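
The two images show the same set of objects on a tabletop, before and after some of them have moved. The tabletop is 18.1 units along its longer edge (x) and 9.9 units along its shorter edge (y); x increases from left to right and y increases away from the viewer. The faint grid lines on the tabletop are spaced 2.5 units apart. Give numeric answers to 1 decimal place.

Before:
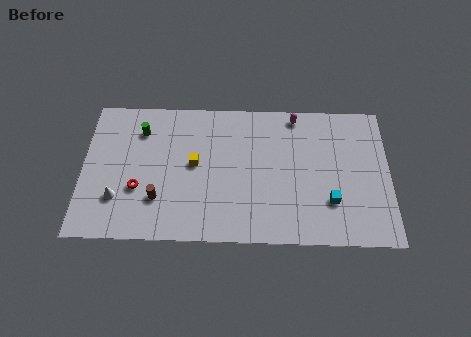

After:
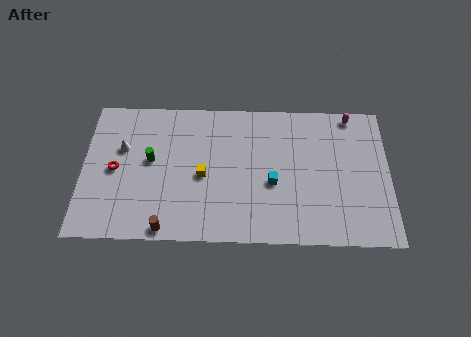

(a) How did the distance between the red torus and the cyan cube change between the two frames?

-2.0

They were about 11.3 units apart before and 9.3 after — 2.0 units closer together.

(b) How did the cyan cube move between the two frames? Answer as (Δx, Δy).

(-3.4, 1.2)

The cyan cube was at about (14.6, 2.9) and moved to about (11.2, 4.1).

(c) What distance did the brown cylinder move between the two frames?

2.1

The brown cylinder moved from about (4.5, 2.8) to (5.0, 0.8), a distance of √(0.5² + 2.0²) ≈ 2.1.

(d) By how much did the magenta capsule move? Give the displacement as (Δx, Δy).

(3.3, 0.1)

From the two frames, the magenta capsule sits at roughly (12.6, 8.9) before and (15.9, 9.0) after.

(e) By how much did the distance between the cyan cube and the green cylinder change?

-4.8

They were about 12.1 units apart before and 7.3 after — 4.8 units closer together.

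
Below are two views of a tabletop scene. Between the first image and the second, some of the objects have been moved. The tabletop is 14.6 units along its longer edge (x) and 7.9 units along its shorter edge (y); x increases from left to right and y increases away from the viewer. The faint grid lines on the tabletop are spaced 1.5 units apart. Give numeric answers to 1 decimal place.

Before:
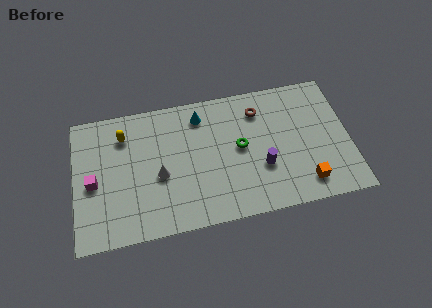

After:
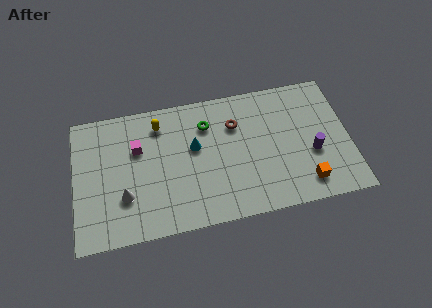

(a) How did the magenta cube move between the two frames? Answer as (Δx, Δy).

(2.4, 1.6)

The magenta cube was at about (1.0, 3.6) and moved to about (3.4, 5.2).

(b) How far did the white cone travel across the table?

2.1

The white cone was near (4.5, 3.4) before and (2.6, 2.5) after, so it travelled √(1.9² + 0.9²) ≈ 2.1 units.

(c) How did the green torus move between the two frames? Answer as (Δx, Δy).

(-1.7, 1.7)

The green torus started near (8.8, 4.2) and ended near (7.1, 5.9).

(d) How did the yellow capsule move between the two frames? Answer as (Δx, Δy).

(1.9, 0.3)

From the two frames, the yellow capsule sits at roughly (2.7, 6.1) before and (4.6, 6.4) after.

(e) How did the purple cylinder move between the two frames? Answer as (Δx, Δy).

(2.7, 0.3)

The purple cylinder was at about (9.9, 2.8) and moved to about (12.6, 3.1).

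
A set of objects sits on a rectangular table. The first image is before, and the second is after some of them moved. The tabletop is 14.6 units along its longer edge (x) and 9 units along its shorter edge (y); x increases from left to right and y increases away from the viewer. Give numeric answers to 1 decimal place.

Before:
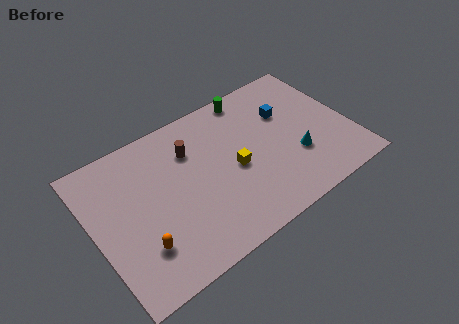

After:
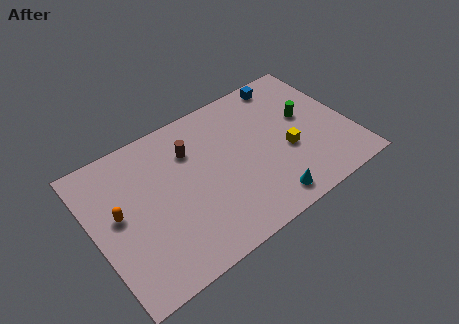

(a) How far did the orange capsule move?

2.6

From (2.2, 2.4) to (1.4, 4.9), the orange capsule covered √(0.8² + 2.5²) ≈ 2.6 units.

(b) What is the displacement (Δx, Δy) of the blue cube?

(0.4, 2.0)

From the two frames, the blue cube sits at roughly (11.3, 6.0) before and (11.7, 8.0) after.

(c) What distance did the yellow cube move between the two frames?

3.0

From (7.9, 4.1) to (10.9, 3.6), the yellow cube covered √(3.0² + 0.5²) ≈ 3.0 units.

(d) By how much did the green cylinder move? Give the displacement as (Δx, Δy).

(2.7, -2.9)

From the two frames, the green cylinder sits at roughly (9.6, 8.1) before and (12.3, 5.2) after.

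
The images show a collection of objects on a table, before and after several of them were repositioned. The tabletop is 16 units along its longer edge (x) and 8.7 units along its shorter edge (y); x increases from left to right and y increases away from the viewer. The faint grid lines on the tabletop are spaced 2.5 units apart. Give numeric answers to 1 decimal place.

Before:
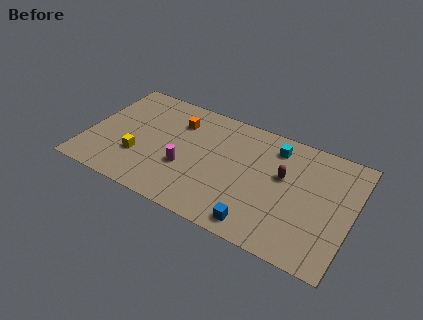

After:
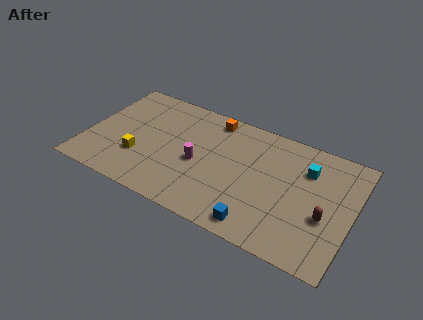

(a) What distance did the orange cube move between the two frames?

2.3

The orange cube moved from about (5.2, 6.5) to (7.2, 7.6), a distance of √(2.0² + 1.1²) ≈ 2.3.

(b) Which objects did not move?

the yellow cube and the blue cube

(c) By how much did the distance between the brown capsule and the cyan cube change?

+1.2

The distance was about 2.0 in the first image and 3.2 in the second, so they moved 1.2 units further apart.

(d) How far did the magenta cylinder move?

1.0

The magenta cylinder moved from about (6.1, 3.2) to (6.8, 3.9), a distance of √(0.7² + 0.7²) ≈ 1.0.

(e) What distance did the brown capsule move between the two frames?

3.2

The brown capsule moved from about (11.8, 5.2) to (14.5, 3.4), a distance of √(2.7² + 1.8²) ≈ 3.2.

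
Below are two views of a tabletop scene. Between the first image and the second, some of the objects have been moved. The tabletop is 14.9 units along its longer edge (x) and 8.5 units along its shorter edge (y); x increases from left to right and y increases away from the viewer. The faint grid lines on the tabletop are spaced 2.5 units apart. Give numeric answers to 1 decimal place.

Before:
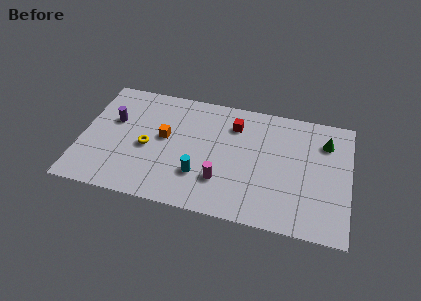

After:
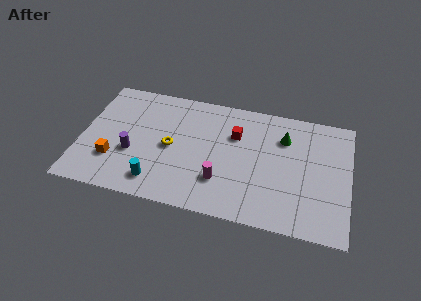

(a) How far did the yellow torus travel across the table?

1.3

The yellow torus was near (3.7, 3.8) before and (5.0, 4.1) after, so it travelled √(1.3² + 0.3²) ≈ 1.3 units.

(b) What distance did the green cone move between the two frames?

2.3

The green cone was near (13.5, 6.4) before and (11.2, 6.2) after, so it travelled √(2.3² + 0.2²) ≈ 2.3 units.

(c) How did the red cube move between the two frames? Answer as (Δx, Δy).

(0.1, -0.7)

The red cube started near (8.4, 6.5) and ended near (8.5, 5.8).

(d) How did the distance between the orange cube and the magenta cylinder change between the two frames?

+2.0

The distance was about 4.0 in the first image and 6.0 in the second, so they moved 2.0 units further apart.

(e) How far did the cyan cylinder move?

2.5

The cyan cylinder moved from about (6.7, 2.5) to (4.4, 1.5), a distance of √(2.3² + 1.0²) ≈ 2.5.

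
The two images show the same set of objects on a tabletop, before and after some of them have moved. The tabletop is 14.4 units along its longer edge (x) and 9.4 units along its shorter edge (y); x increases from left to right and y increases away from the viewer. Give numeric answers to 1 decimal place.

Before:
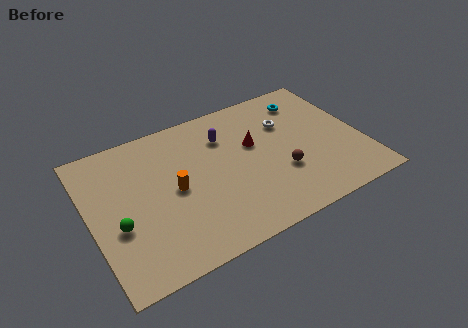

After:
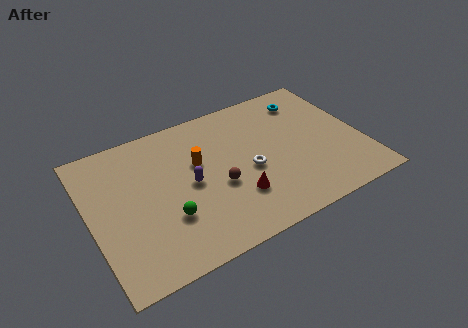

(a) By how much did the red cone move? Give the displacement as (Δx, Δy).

(-1.4, -3.0)

From the two frames, the red cone sits at roughly (8.8, 5.7) before and (7.4, 2.7) after.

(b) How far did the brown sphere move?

3.4

The brown sphere was near (9.9, 3.2) before and (6.6, 3.8) after, so it travelled √(3.3² + 0.6²) ≈ 3.4 units.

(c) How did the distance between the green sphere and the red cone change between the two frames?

-4.2

Before: roughly 7.8 units apart; after: 3.6. That's 4.2 units closer together.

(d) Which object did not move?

the cyan torus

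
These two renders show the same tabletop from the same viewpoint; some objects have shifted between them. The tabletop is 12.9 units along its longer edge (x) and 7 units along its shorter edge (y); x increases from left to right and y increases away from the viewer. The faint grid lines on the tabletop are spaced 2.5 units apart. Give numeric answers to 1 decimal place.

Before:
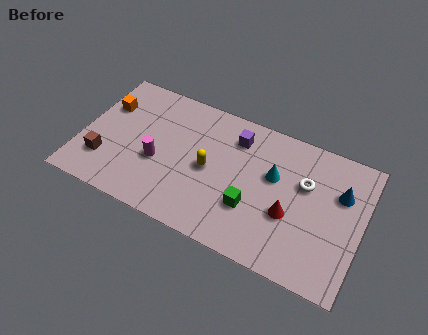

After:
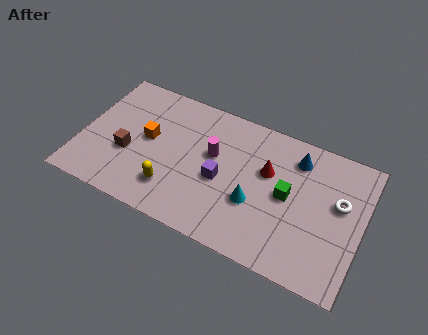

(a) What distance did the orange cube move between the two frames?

2.3

From (0.9, 4.8) to (3.0, 3.8), the orange cube covered √(2.1² + 1.0²) ≈ 2.3 units.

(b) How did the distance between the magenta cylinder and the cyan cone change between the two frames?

-2.8

Before: roughly 5.4 units apart; after: 2.6. That's 2.8 units closer together.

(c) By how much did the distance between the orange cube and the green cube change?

-1.0

The distance was about 7.5 in the first image and 6.5 in the second, so they moved 1.0 units closer together.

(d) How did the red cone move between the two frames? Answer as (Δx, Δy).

(-1.2, 1.7)

The red cone was at about (9.7, 2.7) and moved to about (8.5, 4.4).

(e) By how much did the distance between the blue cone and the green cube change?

-2.5

The distance was about 4.5 in the first image and 2.0 in the second, so they moved 2.5 units closer together.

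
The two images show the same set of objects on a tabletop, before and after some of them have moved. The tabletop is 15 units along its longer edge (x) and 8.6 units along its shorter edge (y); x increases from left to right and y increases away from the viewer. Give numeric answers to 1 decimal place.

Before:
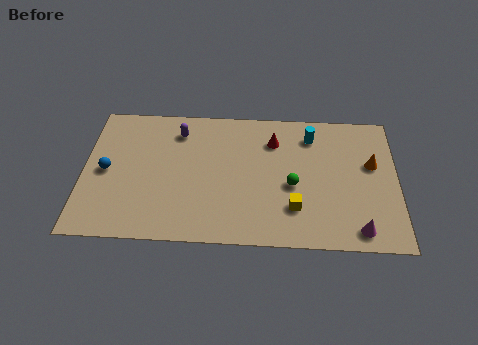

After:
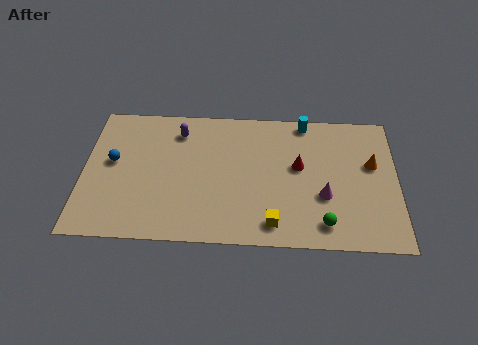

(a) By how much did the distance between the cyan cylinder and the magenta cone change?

-1.4

Before: roughly 6.2 units apart; after: 4.8. That's 1.4 units closer together.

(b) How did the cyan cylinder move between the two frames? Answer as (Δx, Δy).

(-0.3, 0.9)

From the two frames, the cyan cylinder sits at roughly (10.9, 6.9) before and (10.6, 7.8) after.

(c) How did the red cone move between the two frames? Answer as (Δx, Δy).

(1.2, -1.6)

From the two frames, the red cone sits at roughly (9.1, 6.5) before and (10.3, 4.9) after.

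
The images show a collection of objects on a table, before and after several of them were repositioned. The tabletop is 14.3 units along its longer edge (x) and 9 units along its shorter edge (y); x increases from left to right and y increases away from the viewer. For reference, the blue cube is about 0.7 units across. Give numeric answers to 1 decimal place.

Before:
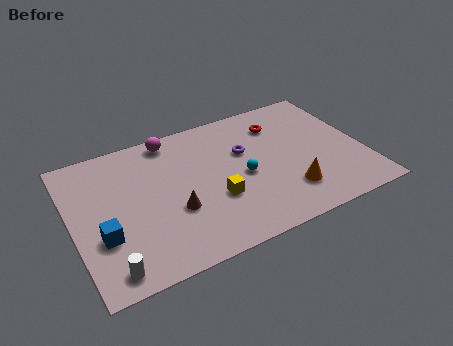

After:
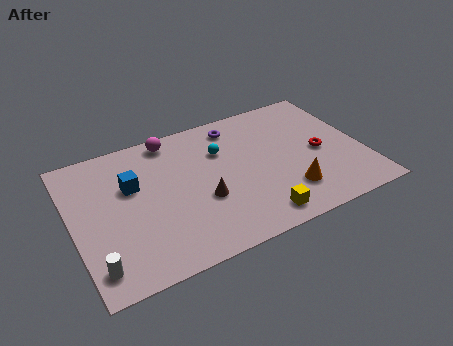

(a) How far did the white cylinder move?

0.7

From (1.4, 1.1) to (0.8, 1.5), the white cylinder covered √(0.6² + 0.4²) ≈ 0.7 units.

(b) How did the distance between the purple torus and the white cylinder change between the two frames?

+1.2

Before: roughly 8.5 units apart; after: 9.7. That's 1.2 units further apart.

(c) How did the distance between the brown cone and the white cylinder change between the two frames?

+1.7

The distance was about 4.0 in the first image and 5.7 in the second, so they moved 1.7 units further apart.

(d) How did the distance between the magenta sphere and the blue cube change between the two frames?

-3.1

They were about 6.3 units apart before and 3.2 after — 3.1 units closer together.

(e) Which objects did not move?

the orange cone and the magenta sphere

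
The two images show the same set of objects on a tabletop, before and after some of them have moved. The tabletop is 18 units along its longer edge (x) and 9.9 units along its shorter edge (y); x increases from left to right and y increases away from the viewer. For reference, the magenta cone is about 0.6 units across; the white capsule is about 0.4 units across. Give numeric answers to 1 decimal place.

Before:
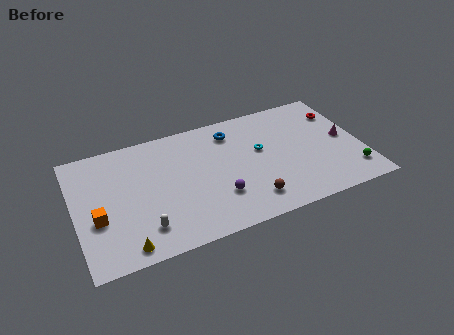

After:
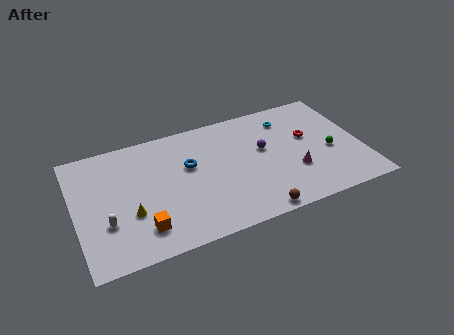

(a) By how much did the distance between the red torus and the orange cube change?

-4.6

They were about 16.1 units apart before and 11.5 after — 4.6 units closer together.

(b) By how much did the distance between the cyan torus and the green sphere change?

-2.2

Before: roughly 6.6 units apart; after: 4.4. That's 2.2 units closer together.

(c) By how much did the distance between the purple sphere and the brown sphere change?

+3.0

The distance was about 2.1 in the first image and 5.1 in the second, so they moved 3.0 units further apart.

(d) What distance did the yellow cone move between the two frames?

2.5

From (2.8, 1.1) to (3.3, 3.5), the yellow cone covered √(0.5² + 2.4²) ≈ 2.5 units.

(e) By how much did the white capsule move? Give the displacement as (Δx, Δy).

(-2.2, 1.2)

From the two frames, the white capsule sits at roughly (4.0, 2.1) before and (1.8, 3.3) after.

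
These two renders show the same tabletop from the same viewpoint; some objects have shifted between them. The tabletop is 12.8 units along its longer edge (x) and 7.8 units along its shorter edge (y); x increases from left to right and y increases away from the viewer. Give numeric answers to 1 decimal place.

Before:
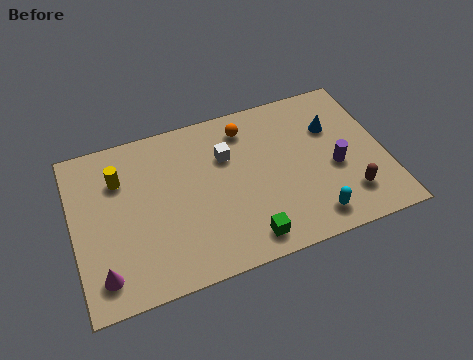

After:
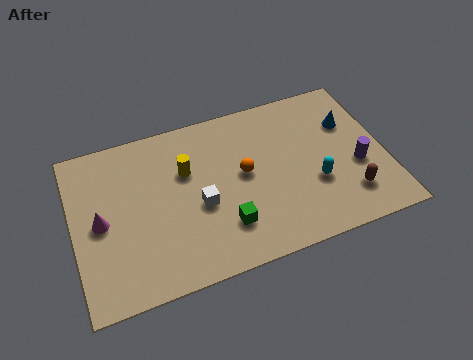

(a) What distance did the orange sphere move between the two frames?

2.2

The orange sphere was near (7.3, 6.4) before and (7.0, 4.2) after, so it travelled √(0.3² + 2.2²) ≈ 2.2 units.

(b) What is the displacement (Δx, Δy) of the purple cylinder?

(0.9, -0.2)

The purple cylinder was at about (10.7, 3.3) and moved to about (11.6, 3.1).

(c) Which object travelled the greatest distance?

the yellow cylinder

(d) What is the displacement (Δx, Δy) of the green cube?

(-0.8, 0.9)

From the two frames, the green cube sits at roughly (6.8, 1.1) before and (6.0, 2.0) after.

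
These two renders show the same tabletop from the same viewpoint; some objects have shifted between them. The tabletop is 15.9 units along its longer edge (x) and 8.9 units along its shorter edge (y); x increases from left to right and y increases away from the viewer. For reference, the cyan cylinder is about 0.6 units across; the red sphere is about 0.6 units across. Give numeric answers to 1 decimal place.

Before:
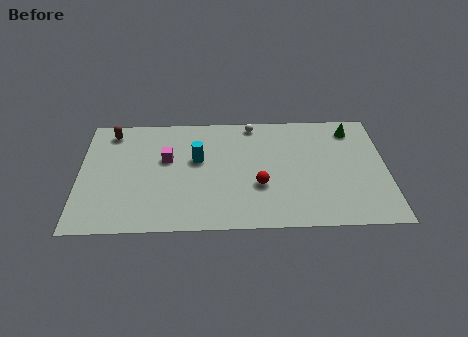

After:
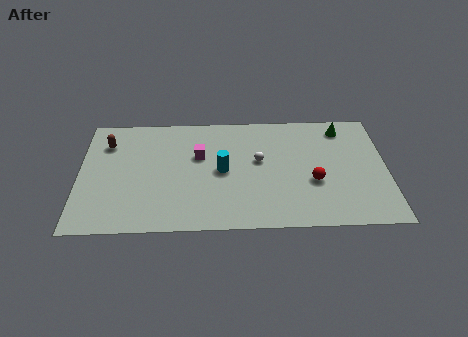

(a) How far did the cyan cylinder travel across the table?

1.6

The cyan cylinder was near (6.1, 5.3) before and (7.4, 4.4) after, so it travelled √(1.3² + 0.9²) ≈ 1.6 units.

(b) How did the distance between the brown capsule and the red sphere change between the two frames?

+2.3

They were about 8.9 units apart before and 11.2 after — 2.3 units further apart.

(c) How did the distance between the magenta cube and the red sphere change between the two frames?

+1.0

They were about 5.3 units apart before and 6.3 after — 1.0 units further apart.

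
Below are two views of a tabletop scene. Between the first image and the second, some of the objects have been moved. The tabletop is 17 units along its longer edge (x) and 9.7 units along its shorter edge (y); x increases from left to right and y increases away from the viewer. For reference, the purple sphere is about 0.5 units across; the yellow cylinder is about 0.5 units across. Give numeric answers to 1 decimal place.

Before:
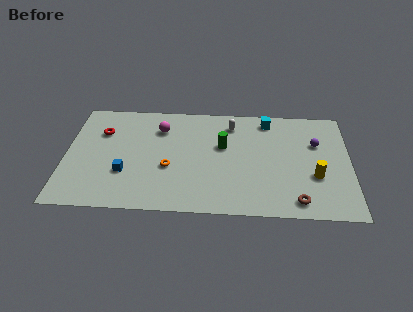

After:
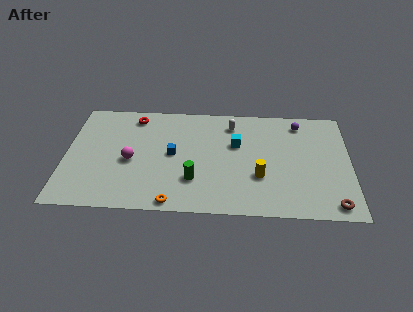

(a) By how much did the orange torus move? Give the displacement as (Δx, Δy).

(0.3, -3.0)

The orange torus started near (6.2, 3.8) and ended near (6.5, 0.8).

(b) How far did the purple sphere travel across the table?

2.1

From (15.0, 6.4) to (14.0, 8.2), the purple sphere covered √(1.0² + 1.8²) ≈ 2.1 units.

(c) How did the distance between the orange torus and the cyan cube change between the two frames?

-1.0

The distance was about 7.5 in the first image and 6.5 in the second, so they moved 1.0 units closer together.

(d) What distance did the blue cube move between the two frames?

3.3

From (3.6, 3.2) to (6.4, 5.0), the blue cube covered √(2.8² + 1.8²) ≈ 3.3 units.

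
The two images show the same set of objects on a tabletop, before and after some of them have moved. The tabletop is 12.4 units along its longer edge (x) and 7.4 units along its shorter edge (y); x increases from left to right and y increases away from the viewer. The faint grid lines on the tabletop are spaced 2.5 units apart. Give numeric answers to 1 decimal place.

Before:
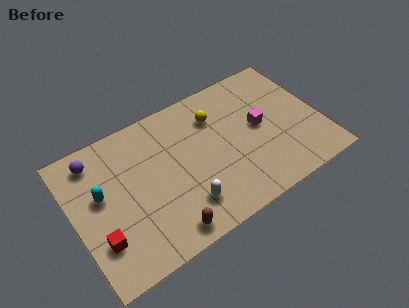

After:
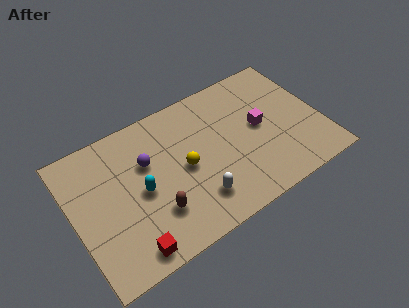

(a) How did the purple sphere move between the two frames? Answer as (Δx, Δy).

(2.4, -1.4)

The purple sphere was at about (1.4, 6.2) and moved to about (3.8, 4.8).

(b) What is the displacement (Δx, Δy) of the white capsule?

(0.6, 0.0)

The white capsule was at about (5.2, 1.7) and moved to about (5.8, 1.7).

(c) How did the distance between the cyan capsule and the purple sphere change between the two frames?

-0.5

They were about 1.9 units apart before and 1.4 after — 0.5 units closer together.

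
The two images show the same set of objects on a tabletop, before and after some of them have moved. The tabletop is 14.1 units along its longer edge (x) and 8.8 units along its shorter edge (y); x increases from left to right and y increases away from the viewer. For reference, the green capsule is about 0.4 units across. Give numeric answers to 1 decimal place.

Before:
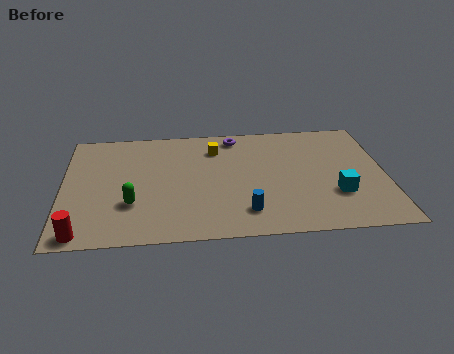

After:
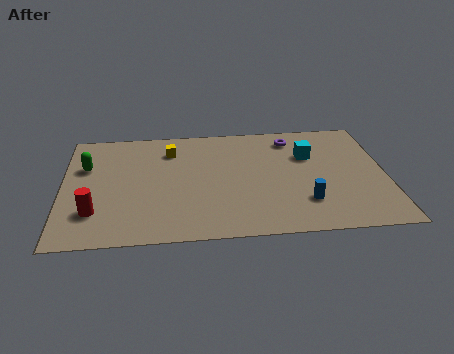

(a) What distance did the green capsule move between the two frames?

3.6

The green capsule was near (3.0, 2.8) before and (1.0, 5.8) after, so it travelled √(2.0² + 3.0²) ≈ 3.6 units.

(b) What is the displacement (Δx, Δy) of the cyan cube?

(-1.1, 3.1)

The cyan cube was at about (11.9, 2.8) and moved to about (10.8, 5.9).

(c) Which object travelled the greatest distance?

the green capsule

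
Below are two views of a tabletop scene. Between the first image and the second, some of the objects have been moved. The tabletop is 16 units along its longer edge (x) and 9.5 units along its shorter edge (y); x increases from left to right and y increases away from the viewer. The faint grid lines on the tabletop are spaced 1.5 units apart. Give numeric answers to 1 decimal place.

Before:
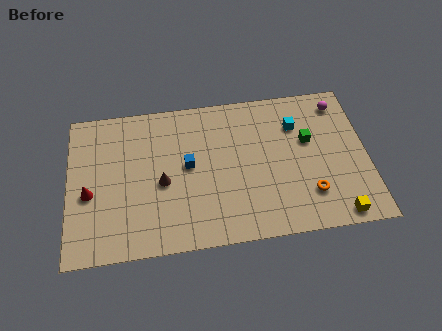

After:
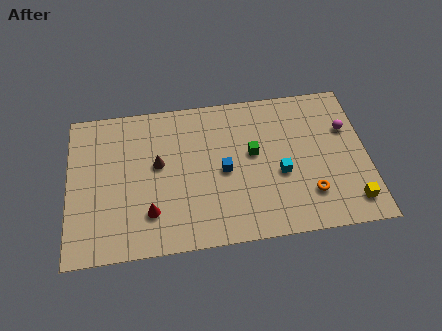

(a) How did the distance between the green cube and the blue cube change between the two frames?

-4.7

The distance was about 6.5 in the first image and 1.8 in the second, so they moved 4.7 units closer together.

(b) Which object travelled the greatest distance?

the red cone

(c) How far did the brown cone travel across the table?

1.2

The brown cone was near (5.0, 4.2) before and (4.8, 5.4) after, so it travelled √(0.2² + 1.2²) ≈ 1.2 units.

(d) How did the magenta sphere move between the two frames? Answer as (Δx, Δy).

(0.3, -1.7)

The magenta sphere started near (14.7, 8.0) and ended near (15.0, 6.3).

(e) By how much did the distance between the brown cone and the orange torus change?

+0.5

The distance was about 8.0 in the first image and 8.5 in the second, so they moved 0.5 units further apart.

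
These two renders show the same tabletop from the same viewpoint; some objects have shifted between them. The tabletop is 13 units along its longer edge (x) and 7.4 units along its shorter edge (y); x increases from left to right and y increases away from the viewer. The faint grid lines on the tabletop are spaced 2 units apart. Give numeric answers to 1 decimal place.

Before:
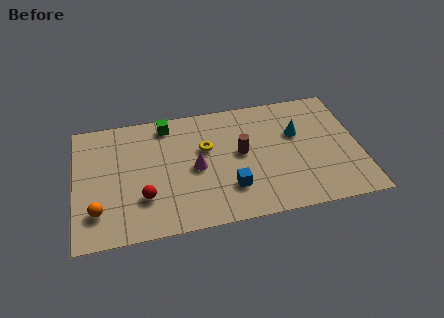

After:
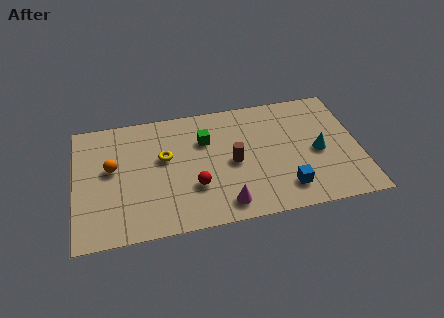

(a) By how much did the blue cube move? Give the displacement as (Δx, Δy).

(2.5, -0.5)

The blue cube was at about (7.0, 2.0) and moved to about (9.5, 1.5).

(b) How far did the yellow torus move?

1.9

The yellow torus was near (6.0, 4.6) before and (4.1, 4.4) after, so it travelled √(1.9² + 0.2²) ≈ 1.9 units.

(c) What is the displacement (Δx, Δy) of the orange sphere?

(0.7, 2.4)

From the two frames, the orange sphere sits at roughly (1.0, 1.8) before and (1.7, 4.2) after.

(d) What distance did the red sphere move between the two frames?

2.3

The red sphere was near (3.1, 2.2) before and (5.4, 2.4) after, so it travelled √(2.3² + 0.2²) ≈ 2.3 units.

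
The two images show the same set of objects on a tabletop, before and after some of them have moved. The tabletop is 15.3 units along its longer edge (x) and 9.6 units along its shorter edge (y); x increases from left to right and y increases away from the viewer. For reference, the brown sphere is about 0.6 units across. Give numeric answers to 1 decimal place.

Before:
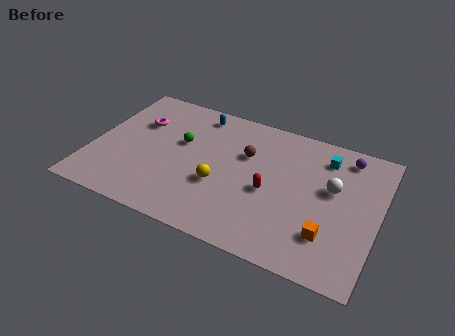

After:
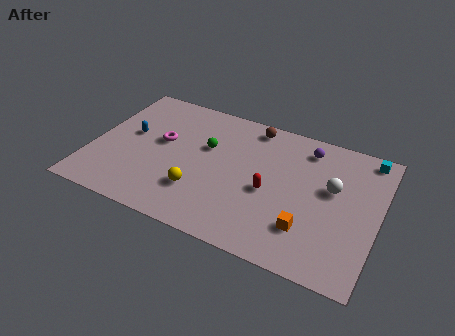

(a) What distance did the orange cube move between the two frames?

1.1

From (12.9, 2.5) to (11.8, 2.5), the orange cube covered √(1.1² + 0.0²) ≈ 1.1 units.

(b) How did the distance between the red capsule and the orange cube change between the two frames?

-0.9

They were about 3.7 units apart before and 2.8 after — 0.9 units closer together.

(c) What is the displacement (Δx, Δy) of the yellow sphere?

(-1.0, -0.9)

The yellow sphere started near (7.0, 3.6) and ended near (6.0, 2.7).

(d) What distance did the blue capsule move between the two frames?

4.4

The blue capsule moved from about (5.2, 8.3) to (1.9, 5.4), a distance of √(3.3² + 2.9²) ≈ 4.4.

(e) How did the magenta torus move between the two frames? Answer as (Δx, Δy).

(1.4, -1.0)

From the two frames, the magenta torus sits at roughly (2.2, 6.5) before and (3.6, 5.5) after.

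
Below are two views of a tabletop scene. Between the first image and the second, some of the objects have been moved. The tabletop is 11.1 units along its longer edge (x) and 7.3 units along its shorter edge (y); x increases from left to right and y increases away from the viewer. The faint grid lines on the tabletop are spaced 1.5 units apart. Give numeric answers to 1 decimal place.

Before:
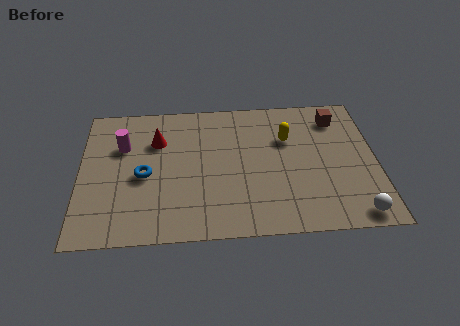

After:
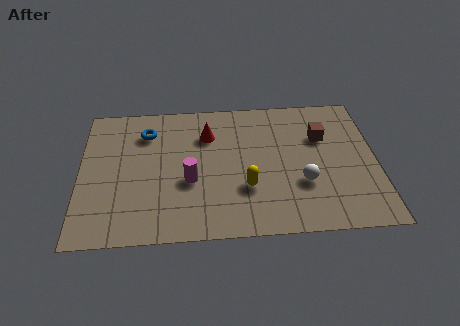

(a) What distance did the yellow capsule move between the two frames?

3.0

The yellow capsule moved from about (7.8, 4.9) to (6.2, 2.4), a distance of √(1.6² + 2.5²) ≈ 3.0.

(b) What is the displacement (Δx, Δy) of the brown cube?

(-0.6, -1.0)

The brown cube started near (9.7, 5.9) and ended near (9.1, 4.9).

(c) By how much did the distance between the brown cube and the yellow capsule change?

+1.7

They were about 2.1 units apart before and 3.8 after — 1.7 units further apart.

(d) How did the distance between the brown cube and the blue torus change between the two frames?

-1.1

They were about 7.7 units apart before and 6.6 after — 1.1 units closer together.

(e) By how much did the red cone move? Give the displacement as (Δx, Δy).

(1.9, 0.2)

The red cone was at about (2.9, 5.1) and moved to about (4.8, 5.3).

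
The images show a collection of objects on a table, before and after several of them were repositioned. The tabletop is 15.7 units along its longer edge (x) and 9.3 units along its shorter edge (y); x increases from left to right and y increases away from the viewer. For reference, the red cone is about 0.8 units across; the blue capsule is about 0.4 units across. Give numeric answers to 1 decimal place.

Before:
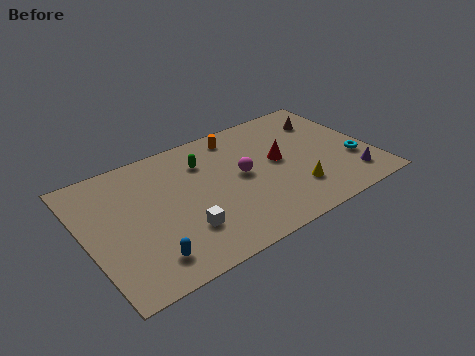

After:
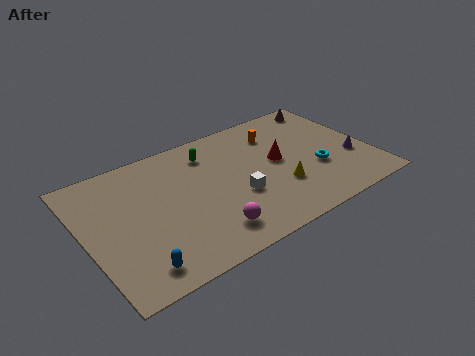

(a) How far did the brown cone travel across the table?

1.3

From (13.8, 7.0) to (14.3, 8.2), the brown cone covered √(0.5² + 1.2²) ≈ 1.3 units.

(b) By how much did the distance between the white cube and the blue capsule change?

+4.0

They were about 2.3 units apart before and 6.3 after — 4.0 units further apart.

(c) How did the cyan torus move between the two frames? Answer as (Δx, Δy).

(-2.0, 0.3)

The cyan torus started near (14.6, 3.1) and ended near (12.6, 3.4).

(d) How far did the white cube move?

3.3

The white cube was near (4.9, 2.6) before and (8.1, 3.5) after, so it travelled √(3.2² + 0.9²) ≈ 3.3 units.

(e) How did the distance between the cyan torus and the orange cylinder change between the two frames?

-3.5

They were about 7.5 units apart before and 4.0 after — 3.5 units closer together.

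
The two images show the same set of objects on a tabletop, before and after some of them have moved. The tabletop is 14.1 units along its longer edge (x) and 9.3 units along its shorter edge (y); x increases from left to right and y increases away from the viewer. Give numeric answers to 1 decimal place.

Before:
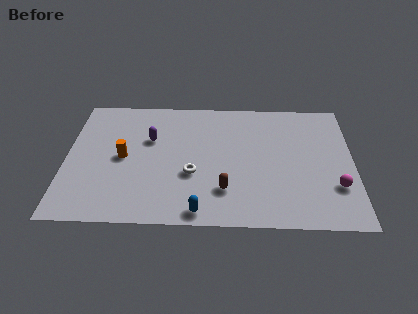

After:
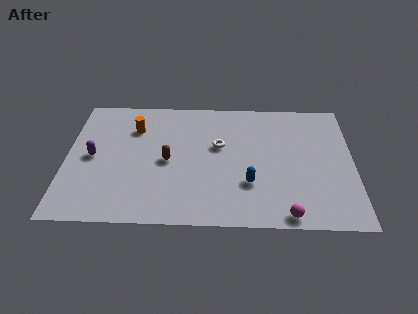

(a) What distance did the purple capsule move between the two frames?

3.1

From (4.1, 6.0) to (1.3, 4.6), the purple capsule covered √(2.8² + 1.4²) ≈ 3.1 units.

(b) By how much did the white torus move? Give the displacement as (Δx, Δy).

(1.3, 2.1)

The white torus was at about (6.2, 3.5) and moved to about (7.5, 5.6).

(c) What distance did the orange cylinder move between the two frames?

2.3

From (2.8, 4.6) to (3.3, 6.8), the orange cylinder covered √(0.5² + 2.2²) ≈ 2.3 units.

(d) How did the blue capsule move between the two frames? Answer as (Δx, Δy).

(2.4, 2.0)

The blue capsule started near (6.6, 0.9) and ended near (9.0, 2.9).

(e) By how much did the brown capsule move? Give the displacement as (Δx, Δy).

(-2.8, 2.0)

From the two frames, the brown capsule sits at roughly (7.8, 2.4) before and (5.0, 4.4) after.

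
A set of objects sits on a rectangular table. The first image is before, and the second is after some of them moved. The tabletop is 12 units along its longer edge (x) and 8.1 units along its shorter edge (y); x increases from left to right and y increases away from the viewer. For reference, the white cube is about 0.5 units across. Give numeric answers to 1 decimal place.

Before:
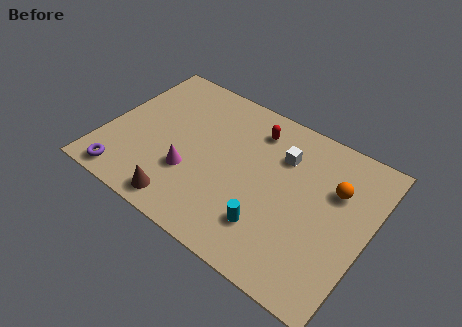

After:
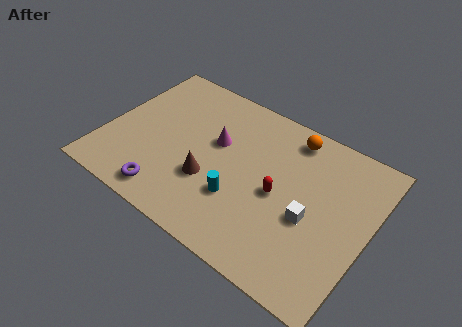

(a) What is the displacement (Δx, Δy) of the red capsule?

(1.6, -2.7)

From the two frames, the red capsule sits at roughly (6.4, 6.5) before and (8.0, 3.8) after.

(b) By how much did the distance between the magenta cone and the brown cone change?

+0.4

They were about 1.7 units apart before and 2.1 after — 0.4 units further apart.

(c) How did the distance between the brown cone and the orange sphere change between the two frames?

-2.4

They were about 7.6 units apart before and 5.2 after — 2.4 units closer together.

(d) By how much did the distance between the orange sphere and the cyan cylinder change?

+0.5

Before: roughly 4.2 units apart; after: 4.7. That's 0.5 units further apart.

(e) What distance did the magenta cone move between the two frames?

2.3

The magenta cone moved from about (4.1, 2.7) to (4.9, 4.9), a distance of √(0.8² + 2.2²) ≈ 2.3.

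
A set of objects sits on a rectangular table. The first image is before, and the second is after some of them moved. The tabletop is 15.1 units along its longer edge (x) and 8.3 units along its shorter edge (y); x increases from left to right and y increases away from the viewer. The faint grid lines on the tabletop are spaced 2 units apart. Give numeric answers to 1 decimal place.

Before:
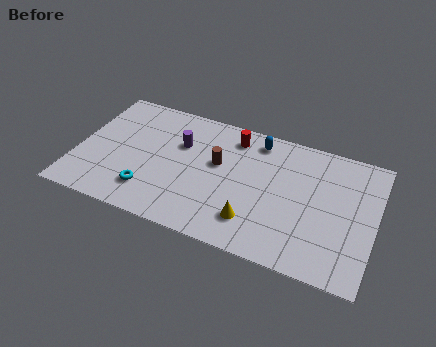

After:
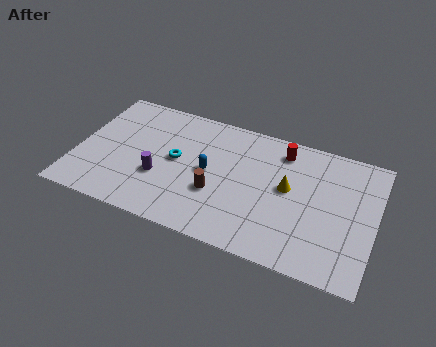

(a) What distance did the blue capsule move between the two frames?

3.6

The blue capsule moved from about (8.9, 7.1) to (6.7, 4.2), a distance of √(2.2² + 2.9²) ≈ 3.6.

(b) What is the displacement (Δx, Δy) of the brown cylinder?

(0.1, -1.9)

From the two frames, the brown cylinder sits at roughly (7.1, 4.9) before and (7.2, 3.0) after.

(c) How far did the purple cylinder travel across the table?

2.6

The purple cylinder was near (5.1, 5.5) before and (4.3, 3.0) after, so it travelled √(0.8² + 2.5²) ≈ 2.6 units.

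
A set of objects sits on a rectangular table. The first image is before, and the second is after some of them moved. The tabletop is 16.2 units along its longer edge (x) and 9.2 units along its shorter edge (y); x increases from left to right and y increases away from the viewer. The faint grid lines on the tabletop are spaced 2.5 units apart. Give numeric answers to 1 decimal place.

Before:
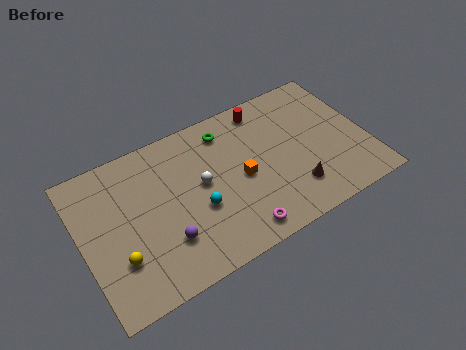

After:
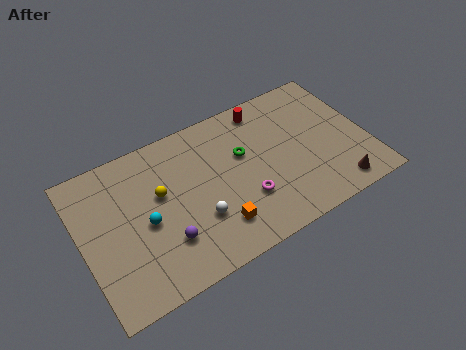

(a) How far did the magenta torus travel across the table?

1.8

The magenta torus was near (8.3, 1.2) before and (9.0, 2.9) after, so it travelled √(0.7² + 1.7²) ≈ 1.8 units.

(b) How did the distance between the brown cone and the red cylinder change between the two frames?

+1.6

The distance was about 5.9 in the first image and 7.5 in the second, so they moved 1.6 units further apart.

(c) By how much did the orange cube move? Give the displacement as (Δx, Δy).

(-1.8, -2.2)

The orange cube was at about (9.0, 4.3) and moved to about (7.2, 2.1).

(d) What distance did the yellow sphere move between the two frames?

3.8

The yellow sphere was near (1.8, 2.8) before and (4.5, 5.5) after, so it travelled √(2.7² + 2.7²) ≈ 3.8 units.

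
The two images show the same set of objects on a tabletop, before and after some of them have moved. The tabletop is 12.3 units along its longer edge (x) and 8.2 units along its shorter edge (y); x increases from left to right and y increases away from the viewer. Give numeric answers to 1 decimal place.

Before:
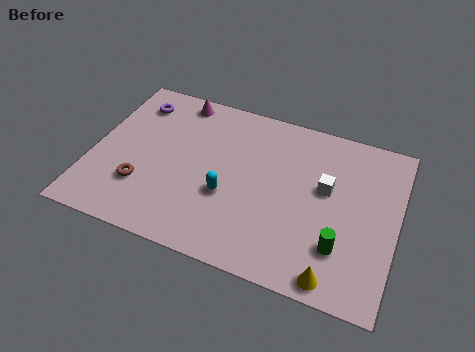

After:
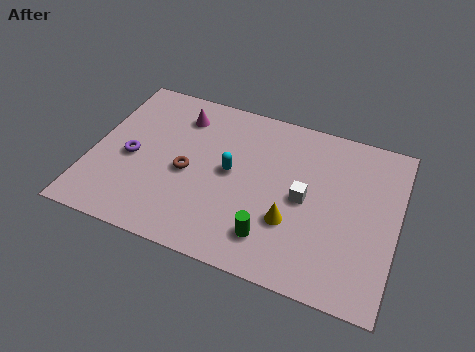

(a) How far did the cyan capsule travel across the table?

1.2

The cyan capsule moved from about (5.6, 3.1) to (5.6, 4.3), a distance of √(0.0² + 1.2²) ≈ 1.2.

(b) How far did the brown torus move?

2.1

The brown torus moved from about (2.2, 2.4) to (3.9, 3.7), a distance of √(1.7² + 1.3²) ≈ 2.1.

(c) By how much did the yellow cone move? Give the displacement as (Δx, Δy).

(-1.9, 1.9)

The yellow cone was at about (10.1, 0.8) and moved to about (8.2, 2.7).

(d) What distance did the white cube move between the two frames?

1.1

The white cube was near (9.4, 4.8) before and (8.6, 4.0) after, so it travelled √(0.8² + 0.8²) ≈ 1.1 units.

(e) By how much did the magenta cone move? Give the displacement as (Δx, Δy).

(0.2, -0.8)

The magenta cone started near (3.1, 7.3) and ended near (3.3, 6.5).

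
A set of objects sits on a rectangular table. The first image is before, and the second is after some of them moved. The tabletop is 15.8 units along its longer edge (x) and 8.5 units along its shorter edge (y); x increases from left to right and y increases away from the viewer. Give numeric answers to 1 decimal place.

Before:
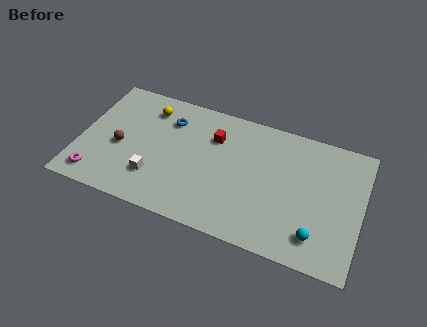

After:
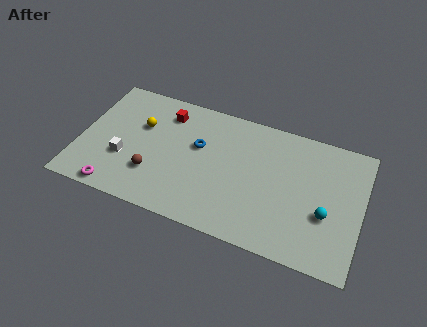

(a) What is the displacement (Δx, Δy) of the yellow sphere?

(-0.3, -1.3)

The yellow sphere was at about (3.6, 6.8) and moved to about (3.3, 5.5).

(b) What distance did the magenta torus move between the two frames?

1.3

The magenta torus was near (1.2, 1.3) before and (2.4, 0.8) after, so it travelled √(1.2² + 0.5²) ≈ 1.3 units.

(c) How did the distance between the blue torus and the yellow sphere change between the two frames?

+2.0

Before: roughly 1.3 units apart; after: 3.3. That's 2.0 units further apart.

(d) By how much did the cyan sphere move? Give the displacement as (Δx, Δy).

(0.4, 1.5)

The cyan sphere started near (13.5, 1.7) and ended near (13.9, 3.2).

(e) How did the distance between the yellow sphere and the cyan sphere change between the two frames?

-0.3

Before: roughly 11.1 units apart; after: 10.8. That's 0.3 units closer together.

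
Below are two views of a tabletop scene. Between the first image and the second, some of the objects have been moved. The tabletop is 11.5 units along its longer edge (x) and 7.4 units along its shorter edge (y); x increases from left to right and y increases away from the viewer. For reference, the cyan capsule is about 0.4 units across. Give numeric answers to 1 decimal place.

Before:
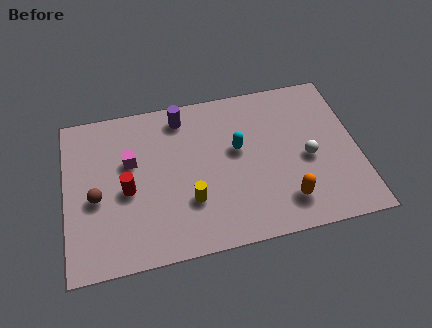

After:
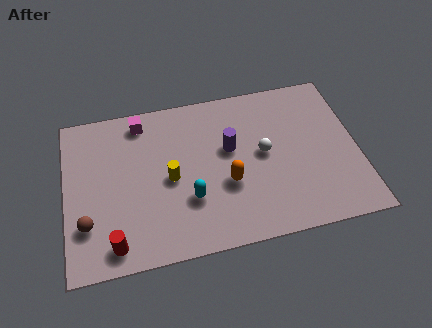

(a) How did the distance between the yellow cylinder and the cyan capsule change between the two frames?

-1.5

They were about 2.8 units apart before and 1.3 after — 1.5 units closer together.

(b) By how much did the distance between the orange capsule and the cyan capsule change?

-1.7

The distance was about 3.3 in the first image and 1.6 in the second, so they moved 1.7 units closer together.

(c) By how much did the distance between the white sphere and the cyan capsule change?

+0.5

Before: roughly 2.9 units apart; after: 3.4. That's 0.5 units further apart.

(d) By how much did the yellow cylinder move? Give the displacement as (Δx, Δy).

(-0.7, 1.2)

From the two frames, the yellow cylinder sits at roughly (4.8, 2.3) before and (4.1, 3.5) after.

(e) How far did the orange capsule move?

2.6

From (8.5, 1.5) to (6.3, 2.8), the orange capsule covered √(2.2² + 1.3²) ≈ 2.6 units.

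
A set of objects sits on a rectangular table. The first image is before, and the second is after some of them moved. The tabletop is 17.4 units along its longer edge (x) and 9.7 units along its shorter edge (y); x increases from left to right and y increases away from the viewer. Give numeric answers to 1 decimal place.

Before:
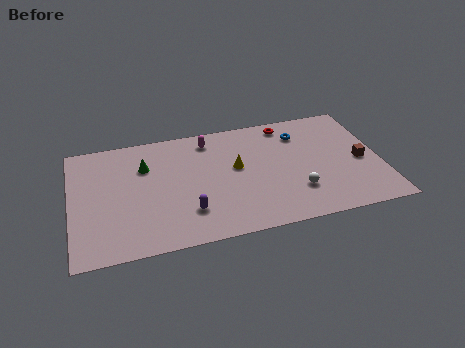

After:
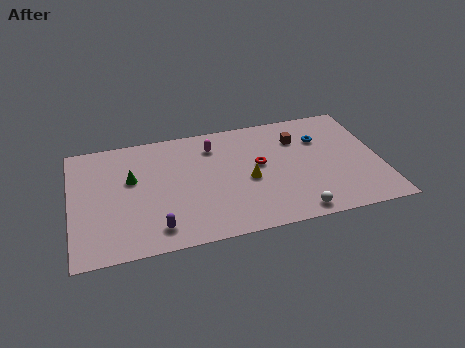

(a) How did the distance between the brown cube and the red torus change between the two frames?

-2.8

Before: roughly 5.7 units apart; after: 2.9. That's 2.8 units closer together.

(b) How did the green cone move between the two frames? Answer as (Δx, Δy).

(-0.8, -0.9)

From the two frames, the green cone sits at roughly (4.2, 6.8) before and (3.4, 5.9) after.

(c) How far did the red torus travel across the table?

3.6

From (12.4, 8.5) to (10.6, 5.4), the red torus covered √(1.8² + 3.1²) ≈ 3.6 units.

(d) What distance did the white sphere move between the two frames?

1.7

From (12.5, 2.7) to (12.3, 1.0), the white sphere covered √(0.2² + 1.7²) ≈ 1.7 units.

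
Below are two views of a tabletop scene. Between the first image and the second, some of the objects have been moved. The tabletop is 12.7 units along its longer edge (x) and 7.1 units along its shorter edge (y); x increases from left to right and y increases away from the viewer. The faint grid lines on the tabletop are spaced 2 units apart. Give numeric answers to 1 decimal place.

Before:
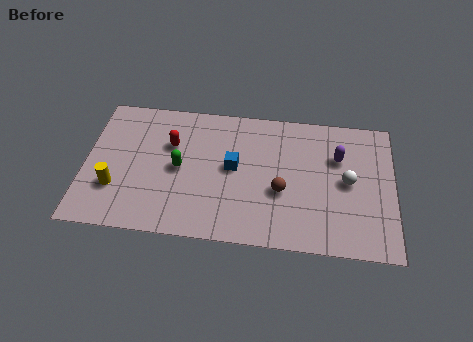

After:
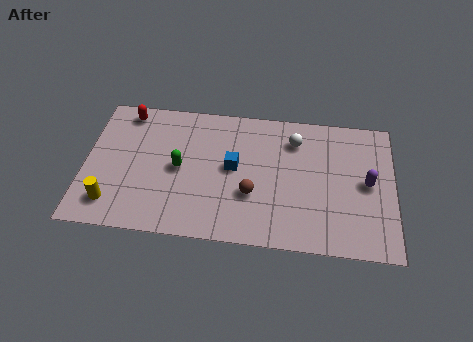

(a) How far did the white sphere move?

2.9

The white sphere moved from about (10.8, 3.6) to (8.6, 5.5), a distance of √(2.2² + 1.9²) ≈ 2.9.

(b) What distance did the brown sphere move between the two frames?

1.2

The brown sphere moved from about (8.1, 2.8) to (6.9, 2.5), a distance of √(1.2² + 0.3²) ≈ 1.2.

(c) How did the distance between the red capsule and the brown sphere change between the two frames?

+1.5

The distance was about 5.0 in the first image and 6.5 in the second, so they moved 1.5 units further apart.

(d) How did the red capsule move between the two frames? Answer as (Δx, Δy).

(-1.9, 1.5)

The red capsule started near (3.5, 4.7) and ended near (1.6, 6.2).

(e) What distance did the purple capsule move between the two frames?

1.7

The purple capsule was near (10.4, 4.8) before and (11.6, 3.6) after, so it travelled √(1.2² + 1.2²) ≈ 1.7 units.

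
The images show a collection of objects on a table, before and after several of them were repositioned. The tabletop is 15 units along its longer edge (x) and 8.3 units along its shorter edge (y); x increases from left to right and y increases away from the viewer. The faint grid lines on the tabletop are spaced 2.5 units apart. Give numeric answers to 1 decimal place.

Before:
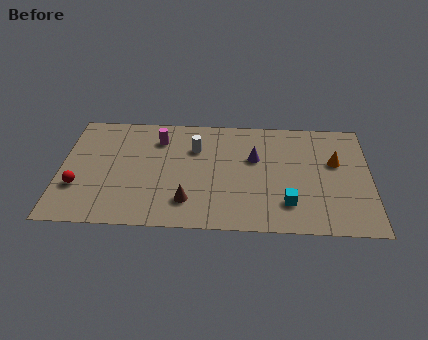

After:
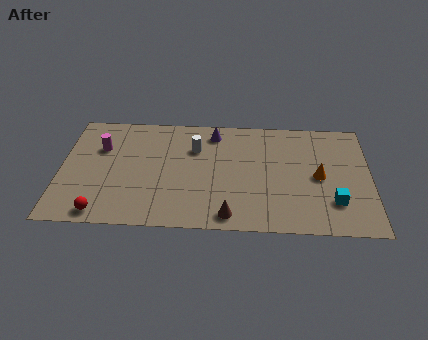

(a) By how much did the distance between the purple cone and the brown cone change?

+1.5

Before: roughly 4.6 units apart; after: 6.1. That's 1.5 units further apart.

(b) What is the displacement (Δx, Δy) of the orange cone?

(-0.8, -1.1)

The orange cone started near (13.3, 5.1) and ended near (12.5, 4.0).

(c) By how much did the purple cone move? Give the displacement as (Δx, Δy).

(-2.0, 1.8)

From the two frames, the purple cone sits at roughly (9.4, 5.2) before and (7.4, 7.0) after.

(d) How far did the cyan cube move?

2.2

The cyan cube was near (11.0, 2.0) before and (13.2, 2.2) after, so it travelled √(2.2² + 0.2²) ≈ 2.2 units.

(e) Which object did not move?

the white cylinder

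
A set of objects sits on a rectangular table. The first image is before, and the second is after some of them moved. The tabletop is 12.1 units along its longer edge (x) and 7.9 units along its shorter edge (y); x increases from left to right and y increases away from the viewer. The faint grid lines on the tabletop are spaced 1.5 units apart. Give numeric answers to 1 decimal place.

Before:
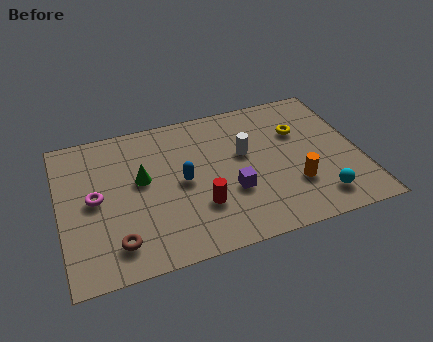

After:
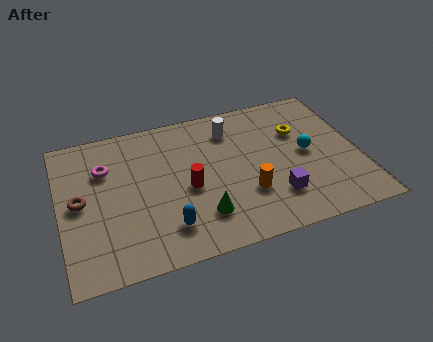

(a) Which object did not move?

the yellow torus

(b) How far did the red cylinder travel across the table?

1.2

The red cylinder moved from about (5.5, 2.4) to (5.1, 3.5), a distance of √(0.4² + 1.1²) ≈ 1.2.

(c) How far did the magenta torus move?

1.6

The magenta torus moved from about (1.4, 4.0) to (1.9, 5.5), a distance of √(0.5² + 1.5²) ≈ 1.6.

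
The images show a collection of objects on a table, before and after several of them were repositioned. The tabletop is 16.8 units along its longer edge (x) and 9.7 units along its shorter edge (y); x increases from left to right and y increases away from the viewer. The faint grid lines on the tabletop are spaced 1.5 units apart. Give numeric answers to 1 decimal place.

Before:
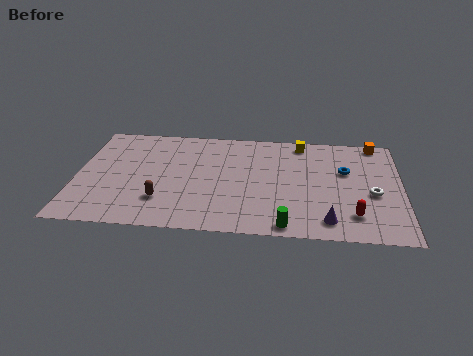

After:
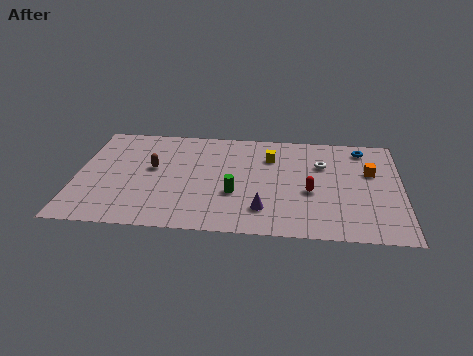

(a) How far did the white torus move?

3.6

The white torus moved from about (15.3, 4.1) to (12.7, 6.6), a distance of √(2.6² + 2.5²) ≈ 3.6.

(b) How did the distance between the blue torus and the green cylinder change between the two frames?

+2.2

They were about 6.0 units apart before and 8.2 after — 2.2 units further apart.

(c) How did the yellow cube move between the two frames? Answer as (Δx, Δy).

(-1.6, -1.5)

From the two frames, the yellow cube sits at roughly (11.6, 8.6) before and (10.0, 7.1) after.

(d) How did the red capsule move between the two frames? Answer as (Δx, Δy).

(-2.2, 1.9)

The red capsule started near (14.3, 2.1) and ended near (12.1, 4.0).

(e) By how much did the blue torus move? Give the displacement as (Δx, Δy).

(0.9, 2.2)

From the two frames, the blue torus sits at roughly (13.9, 6.1) before and (14.8, 8.3) after.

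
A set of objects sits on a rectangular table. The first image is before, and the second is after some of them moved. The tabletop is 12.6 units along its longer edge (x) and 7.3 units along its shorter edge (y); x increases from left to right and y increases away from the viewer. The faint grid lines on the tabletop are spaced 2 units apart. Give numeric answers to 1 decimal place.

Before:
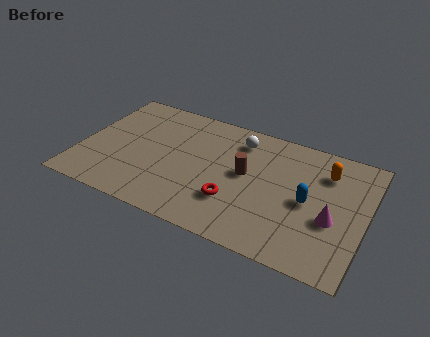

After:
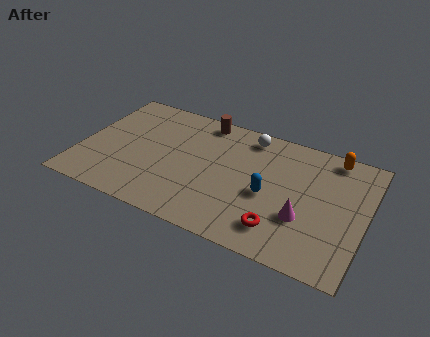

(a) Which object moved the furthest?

the brown cylinder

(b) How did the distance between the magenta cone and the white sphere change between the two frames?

-0.6

Before: roughly 5.3 units apart; after: 4.7. That's 0.6 units closer together.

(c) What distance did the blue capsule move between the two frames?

1.7

The blue capsule moved from about (10.1, 3.5) to (8.4, 3.2), a distance of √(1.7² + 0.3²) ≈ 1.7.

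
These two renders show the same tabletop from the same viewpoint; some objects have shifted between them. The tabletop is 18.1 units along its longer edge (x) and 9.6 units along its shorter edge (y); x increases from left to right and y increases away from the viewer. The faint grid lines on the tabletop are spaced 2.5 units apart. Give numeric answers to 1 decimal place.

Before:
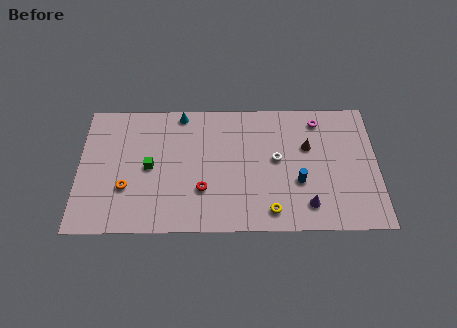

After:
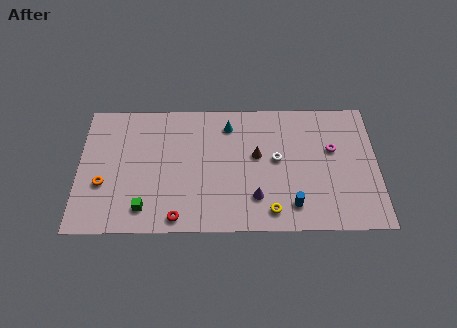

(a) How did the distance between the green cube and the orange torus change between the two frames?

+1.0

They were about 2.1 units apart before and 3.1 after — 1.0 units further apart.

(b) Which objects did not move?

the yellow torus and the white torus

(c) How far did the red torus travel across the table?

2.5

From (7.5, 3.0) to (6.0, 1.0), the red torus covered √(1.5² + 2.0²) ≈ 2.5 units.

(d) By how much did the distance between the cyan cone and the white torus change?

-2.9

They were about 6.8 units apart before and 3.9 after — 2.9 units closer together.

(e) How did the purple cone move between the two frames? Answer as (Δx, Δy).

(-3.1, 0.6)

The purple cone started near (13.8, 1.8) and ended near (10.7, 2.4).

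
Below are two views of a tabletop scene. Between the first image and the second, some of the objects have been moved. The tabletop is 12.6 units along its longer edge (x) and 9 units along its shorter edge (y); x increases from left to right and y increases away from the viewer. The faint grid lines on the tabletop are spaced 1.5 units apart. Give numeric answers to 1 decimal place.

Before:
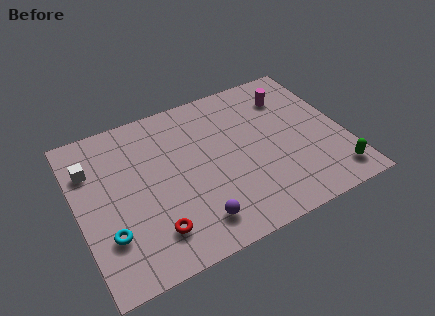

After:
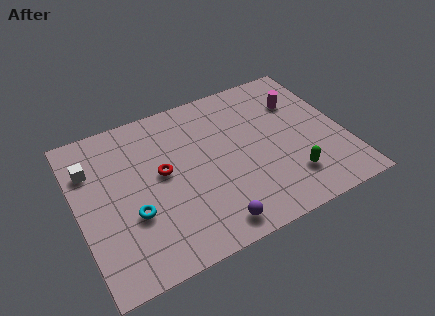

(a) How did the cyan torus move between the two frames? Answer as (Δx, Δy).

(1.2, 0.6)

The cyan torus was at about (1.2, 2.6) and moved to about (2.4, 3.2).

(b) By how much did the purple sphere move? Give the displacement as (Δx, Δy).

(0.7, -0.5)

From the two frames, the purple sphere sits at roughly (5.1, 1.6) before and (5.8, 1.1) after.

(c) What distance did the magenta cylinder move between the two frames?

0.6

The magenta cylinder was near (10.4, 6.9) before and (10.8, 6.4) after, so it travelled √(0.4² + 0.5²) ≈ 0.6 units.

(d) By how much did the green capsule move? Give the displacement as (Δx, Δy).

(-2.0, 0.7)

From the two frames, the green capsule sits at roughly (11.7, 1.4) before and (9.7, 2.1) after.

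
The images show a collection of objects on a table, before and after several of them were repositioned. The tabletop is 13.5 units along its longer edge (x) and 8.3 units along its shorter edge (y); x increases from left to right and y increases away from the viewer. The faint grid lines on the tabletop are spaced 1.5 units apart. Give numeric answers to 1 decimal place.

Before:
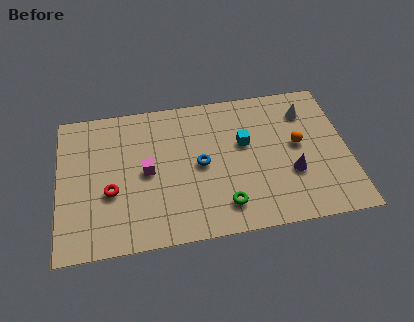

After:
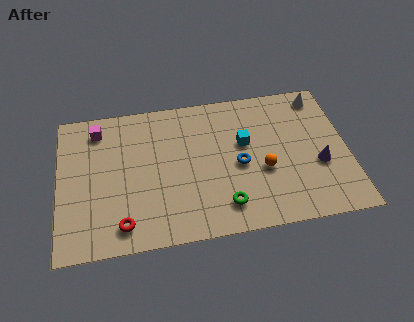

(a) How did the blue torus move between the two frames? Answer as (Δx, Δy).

(1.8, -0.3)

The blue torus started near (6.6, 4.1) and ended near (8.4, 3.8).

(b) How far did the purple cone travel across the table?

1.3

The purple cone was near (10.8, 2.9) before and (12.1, 3.2) after, so it travelled √(1.3² + 0.3²) ≈ 1.3 units.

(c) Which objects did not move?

the cyan cube and the green torus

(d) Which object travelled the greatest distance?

the magenta cube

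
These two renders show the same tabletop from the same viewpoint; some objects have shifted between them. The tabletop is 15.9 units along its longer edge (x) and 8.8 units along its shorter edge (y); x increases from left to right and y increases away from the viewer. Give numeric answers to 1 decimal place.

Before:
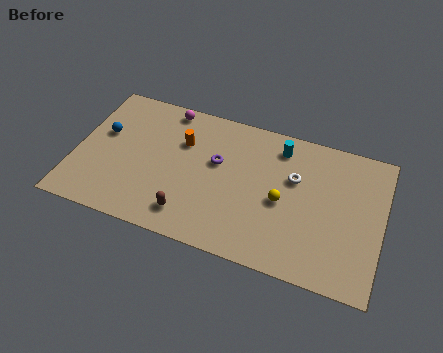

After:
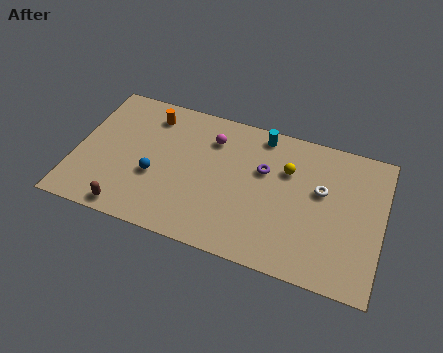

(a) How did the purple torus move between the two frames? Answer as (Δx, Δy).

(2.4, 0.3)

From the two frames, the purple torus sits at roughly (7.3, 5.3) before and (9.7, 5.6) after.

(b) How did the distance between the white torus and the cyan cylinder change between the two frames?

+2.2

The distance was about 1.9 in the first image and 4.1 in the second, so they moved 2.2 units further apart.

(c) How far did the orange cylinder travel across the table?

2.2

From (5.4, 6.0) to (3.6, 7.2), the orange cylinder covered √(1.8² + 1.2²) ≈ 2.2 units.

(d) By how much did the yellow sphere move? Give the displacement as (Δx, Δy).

(0.1, 2.0)

From the two frames, the yellow sphere sits at roughly (10.8, 4.0) before and (10.9, 6.0) after.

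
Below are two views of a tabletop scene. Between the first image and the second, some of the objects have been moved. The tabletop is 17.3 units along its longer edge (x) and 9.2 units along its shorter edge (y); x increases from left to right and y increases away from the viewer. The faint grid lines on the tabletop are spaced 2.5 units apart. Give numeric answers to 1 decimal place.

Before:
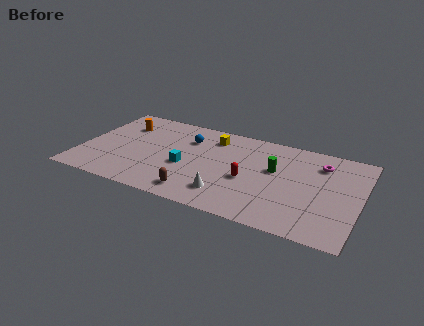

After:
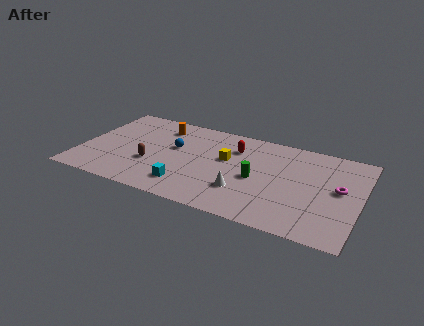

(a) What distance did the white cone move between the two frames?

1.1

From (9.4, 2.0) to (10.3, 2.7), the white cone covered √(0.9² + 0.7²) ≈ 1.1 units.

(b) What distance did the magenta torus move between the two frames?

2.5

The magenta torus was near (14.7, 7.1) before and (16.0, 5.0) after, so it travelled √(1.3² + 2.1²) ≈ 2.5 units.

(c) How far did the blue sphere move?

1.4

The blue sphere moved from about (6.4, 6.7) to (5.7, 5.5), a distance of √(0.7² + 1.2²) ≈ 1.4.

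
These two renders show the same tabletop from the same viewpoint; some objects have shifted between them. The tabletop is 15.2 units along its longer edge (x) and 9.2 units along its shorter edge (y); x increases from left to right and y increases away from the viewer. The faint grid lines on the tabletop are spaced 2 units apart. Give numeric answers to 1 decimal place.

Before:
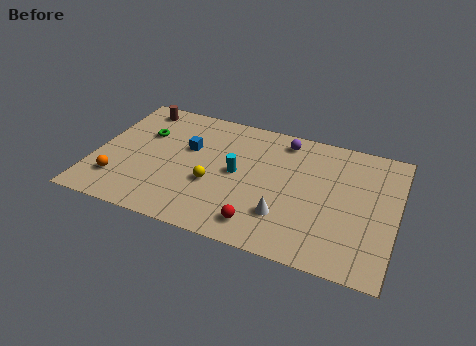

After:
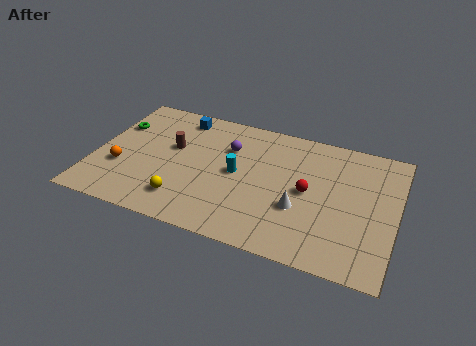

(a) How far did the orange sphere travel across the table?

1.0

The orange sphere moved from about (1.4, 2.2) to (1.4, 3.2), a distance of √(0.0² + 1.0²) ≈ 1.0.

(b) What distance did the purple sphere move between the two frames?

3.1

The purple sphere was near (9.3, 7.9) before and (6.6, 6.4) after, so it travelled √(2.7² + 1.5²) ≈ 3.1 units.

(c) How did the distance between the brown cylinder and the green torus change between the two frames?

+1.1

They were about 2.0 units apart before and 3.1 after — 1.1 units further apart.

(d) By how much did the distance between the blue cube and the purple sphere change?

-2.1

Before: roughly 5.2 units apart; after: 3.1. That's 2.1 units closer together.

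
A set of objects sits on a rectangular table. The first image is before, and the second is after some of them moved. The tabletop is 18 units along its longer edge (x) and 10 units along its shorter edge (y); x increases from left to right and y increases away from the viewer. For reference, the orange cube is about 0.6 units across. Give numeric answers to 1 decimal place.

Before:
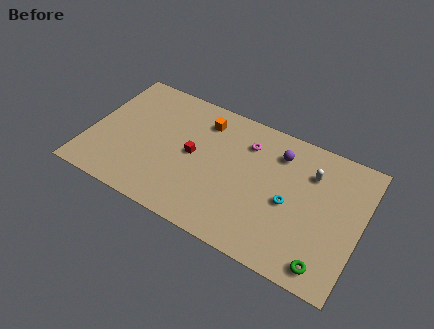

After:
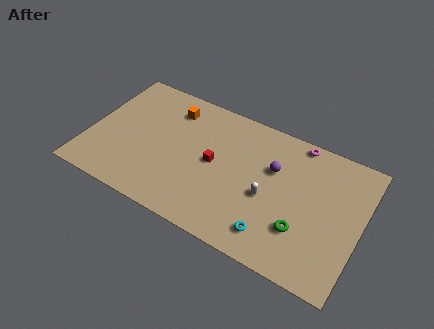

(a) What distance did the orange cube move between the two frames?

2.2

The orange cube moved from about (7.2, 8.0) to (5.0, 8.0), a distance of √(2.2² + 0.0²) ≈ 2.2.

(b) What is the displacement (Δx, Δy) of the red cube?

(1.4, 0.0)

The red cube was at about (6.9, 5.1) and moved to about (8.3, 5.1).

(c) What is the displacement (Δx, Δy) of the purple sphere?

(-0.2, -1.3)

The purple sphere was at about (12.3, 7.8) and moved to about (12.1, 6.5).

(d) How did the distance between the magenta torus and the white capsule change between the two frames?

+0.8

They were about 4.3 units apart before and 5.1 after — 0.8 units further apart.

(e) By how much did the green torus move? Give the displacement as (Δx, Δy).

(-1.8, 1.7)

The green torus started near (16.2, 1.3) and ended near (14.4, 3.0).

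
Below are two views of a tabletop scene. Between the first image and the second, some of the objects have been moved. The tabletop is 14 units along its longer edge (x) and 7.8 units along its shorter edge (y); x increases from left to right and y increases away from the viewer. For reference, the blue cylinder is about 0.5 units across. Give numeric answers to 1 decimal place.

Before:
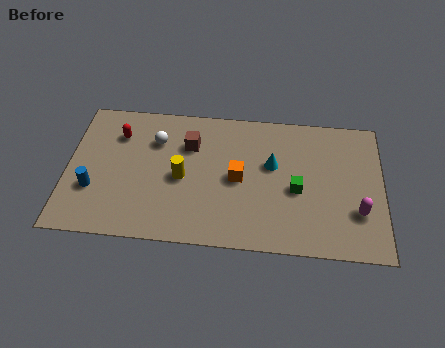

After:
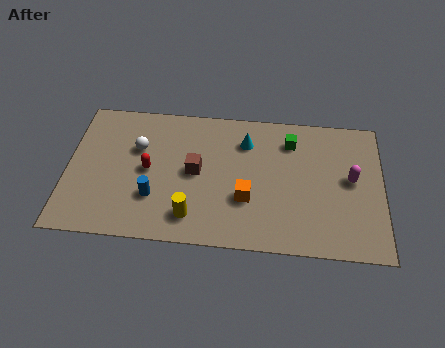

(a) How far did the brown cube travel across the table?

1.5

From (5.4, 5.5) to (5.7, 4.0), the brown cube covered √(0.3² + 1.5²) ≈ 1.5 units.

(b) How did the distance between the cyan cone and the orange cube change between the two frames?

+1.5

They were about 1.7 units apart before and 3.2 after — 1.5 units further apart.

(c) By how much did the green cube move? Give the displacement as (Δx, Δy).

(-0.3, 2.7)

The green cube started near (10.2, 3.4) and ended near (9.9, 6.1).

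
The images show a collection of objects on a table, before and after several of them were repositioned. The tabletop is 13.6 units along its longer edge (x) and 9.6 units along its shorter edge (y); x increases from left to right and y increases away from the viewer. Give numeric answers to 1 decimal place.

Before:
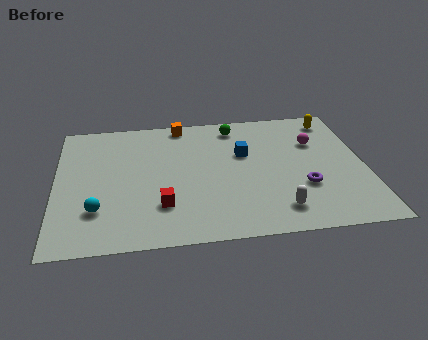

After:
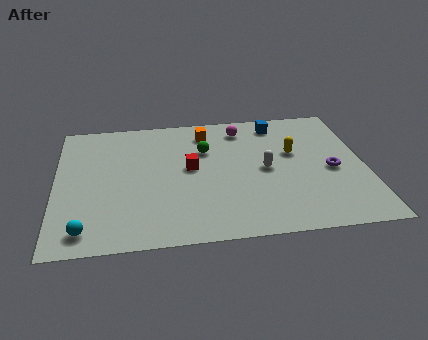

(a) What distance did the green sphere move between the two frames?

2.2

The green sphere was near (8.0, 8.2) before and (6.6, 6.5) after, so it travelled √(1.4² + 1.7²) ≈ 2.2 units.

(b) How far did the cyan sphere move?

1.4

From (1.8, 2.6) to (1.3, 1.3), the cyan sphere covered √(0.5² + 1.3²) ≈ 1.4 units.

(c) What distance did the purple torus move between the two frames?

1.7

From (10.8, 3.2) to (12.1, 4.3), the purple torus covered √(1.3² + 1.1²) ≈ 1.7 units.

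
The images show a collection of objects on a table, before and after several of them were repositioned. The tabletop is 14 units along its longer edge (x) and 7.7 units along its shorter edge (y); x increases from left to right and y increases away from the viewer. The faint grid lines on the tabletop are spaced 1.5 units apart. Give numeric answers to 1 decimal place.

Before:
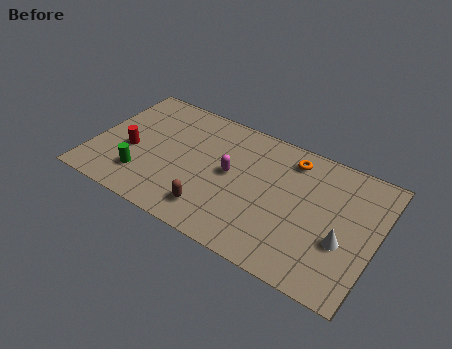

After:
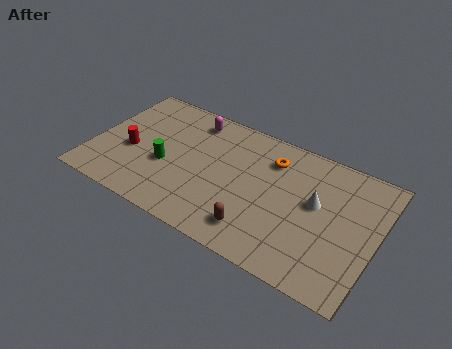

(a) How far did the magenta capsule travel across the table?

3.3

The magenta capsule moved from about (6.8, 4.1) to (4.5, 6.5), a distance of √(2.3² + 2.4²) ≈ 3.3.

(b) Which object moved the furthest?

the magenta capsule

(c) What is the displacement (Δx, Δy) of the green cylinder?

(1.0, 1.2)

The green cylinder started near (2.7, 1.9) and ended near (3.7, 3.1).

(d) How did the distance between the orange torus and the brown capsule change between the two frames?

-1.5

They were about 5.9 units apart before and 4.4 after — 1.5 units closer together.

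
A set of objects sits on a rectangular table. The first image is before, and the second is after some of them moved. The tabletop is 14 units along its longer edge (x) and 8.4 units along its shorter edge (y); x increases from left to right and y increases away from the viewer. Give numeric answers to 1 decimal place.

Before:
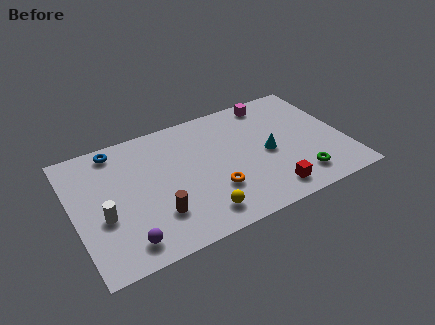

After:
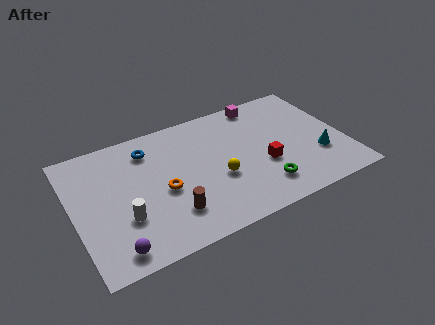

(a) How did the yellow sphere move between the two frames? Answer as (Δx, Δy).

(1.2, 1.9)

The yellow sphere started near (6.1, 1.4) and ended near (7.3, 3.3).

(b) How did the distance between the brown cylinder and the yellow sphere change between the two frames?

+0.6

Before: roughly 2.3 units apart; after: 2.9. That's 0.6 units further apart.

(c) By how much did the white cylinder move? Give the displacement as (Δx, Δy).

(1.0, -0.5)

The white cylinder was at about (1.4, 3.3) and moved to about (2.4, 2.8).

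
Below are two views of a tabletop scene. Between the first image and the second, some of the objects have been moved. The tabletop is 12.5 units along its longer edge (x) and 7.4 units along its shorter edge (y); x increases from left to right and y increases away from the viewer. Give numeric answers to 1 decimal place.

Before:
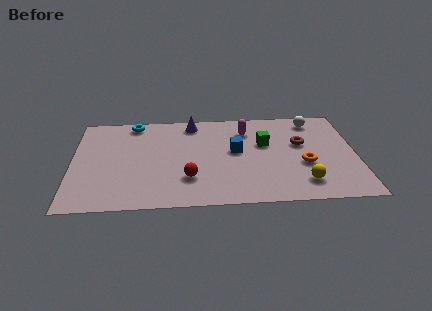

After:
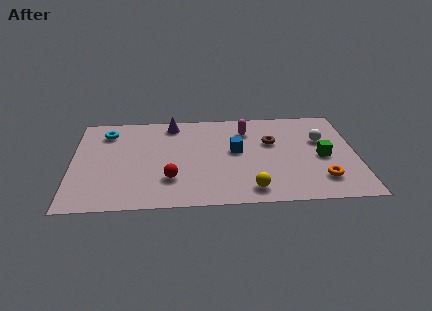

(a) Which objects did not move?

the magenta capsule and the blue cube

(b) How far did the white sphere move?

1.6

The white sphere was near (10.7, 6.3) before and (11.0, 4.7) after, so it travelled √(0.3² + 1.6²) ≈ 1.6 units.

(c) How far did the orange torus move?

1.4

The orange torus moved from about (10.2, 2.9) to (10.9, 1.7), a distance of √(0.7² + 1.2²) ≈ 1.4.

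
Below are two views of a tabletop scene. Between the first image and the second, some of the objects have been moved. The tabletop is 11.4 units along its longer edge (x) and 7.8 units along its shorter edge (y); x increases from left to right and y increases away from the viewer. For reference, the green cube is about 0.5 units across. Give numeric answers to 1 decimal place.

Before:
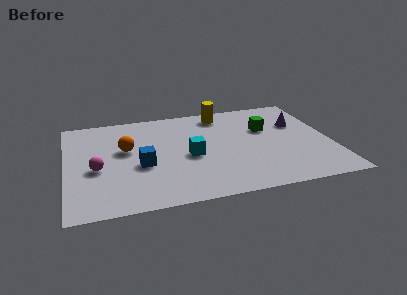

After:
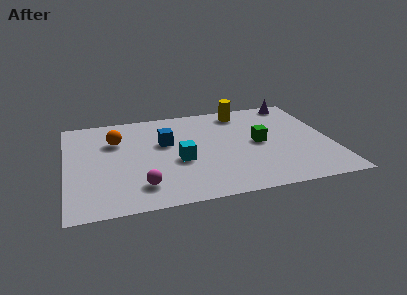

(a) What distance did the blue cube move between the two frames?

1.9

The blue cube moved from about (3.2, 3.2) to (4.3, 4.8), a distance of √(1.1² + 1.6²) ≈ 1.9.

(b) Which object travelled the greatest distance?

the magenta sphere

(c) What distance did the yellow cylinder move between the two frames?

0.9

The yellow cylinder was near (6.9, 6.7) before and (7.8, 6.7) after, so it travelled √(0.9² + 0.0²) ≈ 0.9 units.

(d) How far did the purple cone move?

1.9

The purple cone was near (10.1, 5.1) before and (10.2, 7.0) after, so it travelled √(0.1² + 1.9²) ≈ 1.9 units.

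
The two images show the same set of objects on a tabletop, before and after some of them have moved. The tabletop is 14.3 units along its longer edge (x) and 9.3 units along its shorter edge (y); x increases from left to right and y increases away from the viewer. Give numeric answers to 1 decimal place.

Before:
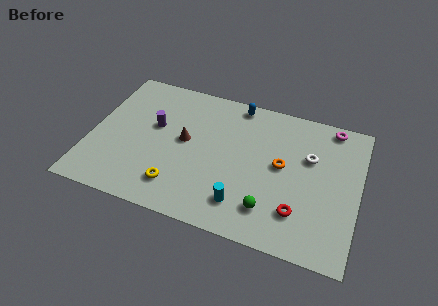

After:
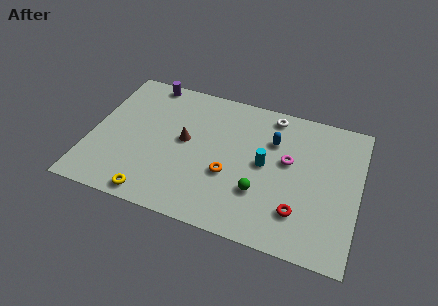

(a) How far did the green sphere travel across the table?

1.1

From (9.8, 2.0) to (9.2, 2.9), the green sphere covered √(0.6² + 0.9²) ≈ 1.1 units.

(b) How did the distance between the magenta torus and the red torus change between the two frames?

-3.0

They were about 6.2 units apart before and 3.2 after — 3.0 units closer together.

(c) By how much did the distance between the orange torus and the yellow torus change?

-1.5

Before: roughly 6.1 units apart; after: 4.6. That's 1.5 units closer together.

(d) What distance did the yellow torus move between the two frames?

1.6

From (4.9, 1.9) to (3.7, 0.9), the yellow torus covered √(1.2² + 1.0²) ≈ 1.6 units.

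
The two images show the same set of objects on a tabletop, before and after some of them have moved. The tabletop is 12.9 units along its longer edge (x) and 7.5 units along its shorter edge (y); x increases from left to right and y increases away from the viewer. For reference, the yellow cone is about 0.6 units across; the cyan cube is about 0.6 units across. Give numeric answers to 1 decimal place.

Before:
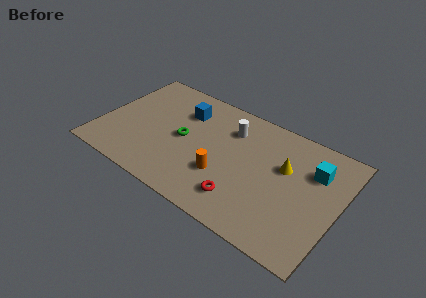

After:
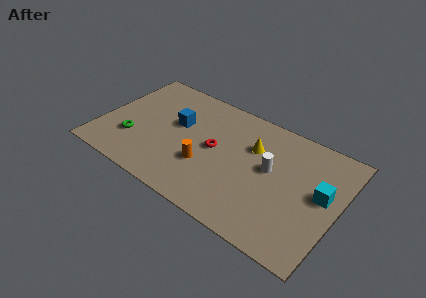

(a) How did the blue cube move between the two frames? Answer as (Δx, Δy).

(-0.2, -1.0)

From the two frames, the blue cube sits at roughly (4.2, 5.5) before and (4.0, 4.5) after.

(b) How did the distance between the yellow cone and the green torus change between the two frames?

+1.3

They were about 5.5 units apart before and 6.8 after — 1.3 units further apart.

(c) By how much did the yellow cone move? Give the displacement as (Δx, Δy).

(-1.8, 0.4)

The yellow cone started near (9.9, 4.7) and ended near (8.1, 5.1).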